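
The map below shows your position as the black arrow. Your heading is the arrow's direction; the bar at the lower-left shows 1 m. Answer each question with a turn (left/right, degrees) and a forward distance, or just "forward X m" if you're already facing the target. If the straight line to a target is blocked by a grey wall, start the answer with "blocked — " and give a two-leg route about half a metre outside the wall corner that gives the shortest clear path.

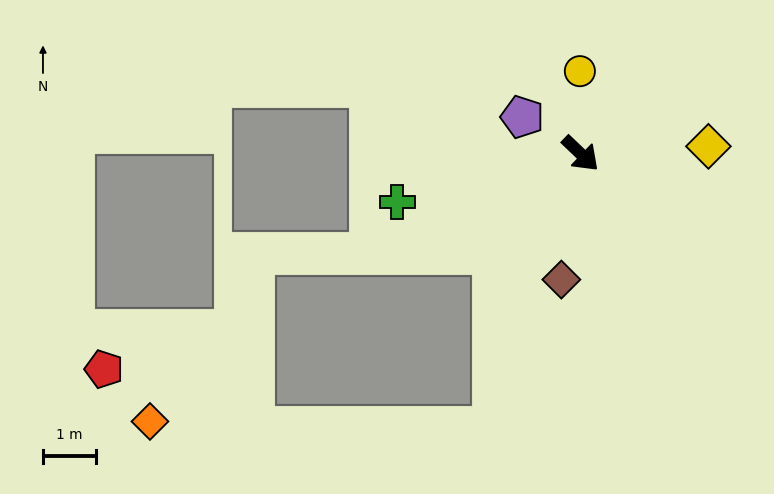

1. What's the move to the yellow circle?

turn left 134°, forward 1.5 m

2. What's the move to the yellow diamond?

turn left 47°, forward 2.4 m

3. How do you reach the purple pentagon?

turn right 168°, forward 1.3 m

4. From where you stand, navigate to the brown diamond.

turn right 55°, forward 2.4 m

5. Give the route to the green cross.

turn right 121°, forward 3.6 m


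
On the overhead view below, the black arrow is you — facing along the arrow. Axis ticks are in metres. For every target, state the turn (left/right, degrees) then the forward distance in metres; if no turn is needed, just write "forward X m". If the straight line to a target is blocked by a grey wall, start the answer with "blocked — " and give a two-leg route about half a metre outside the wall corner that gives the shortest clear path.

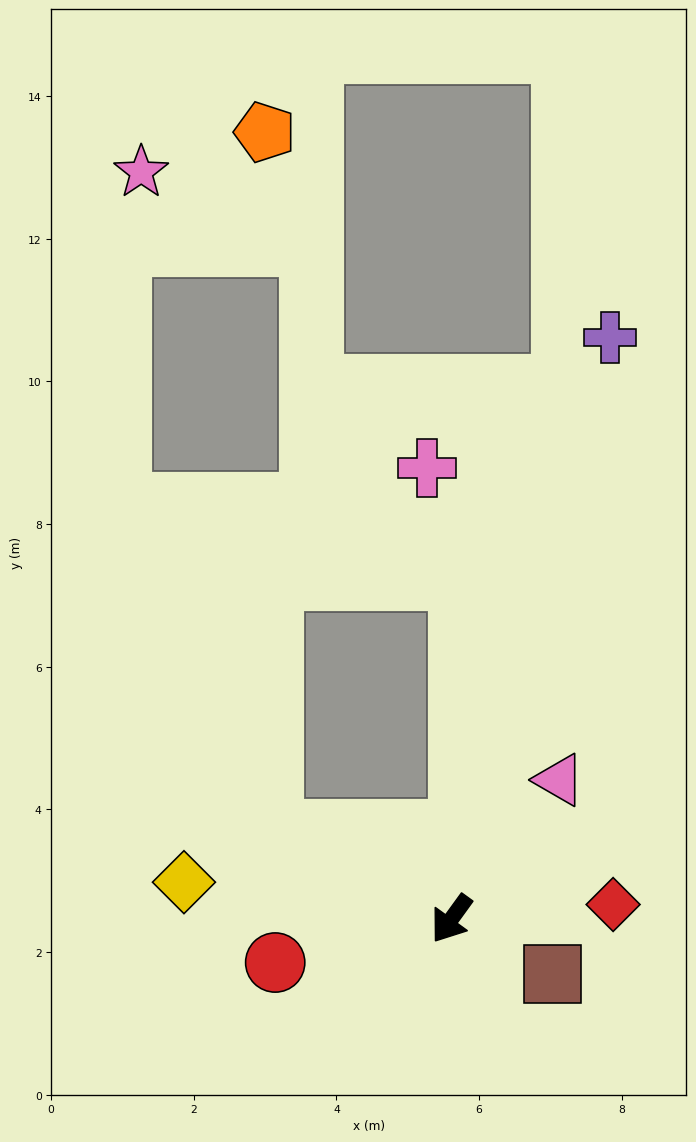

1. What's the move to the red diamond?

turn left 131°, forward 2.3 m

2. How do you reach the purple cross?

turn right 159°, forward 8.4 m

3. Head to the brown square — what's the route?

turn left 97°, forward 1.6 m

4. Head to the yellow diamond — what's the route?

turn right 62°, forward 3.8 m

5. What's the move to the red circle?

turn right 40°, forward 2.5 m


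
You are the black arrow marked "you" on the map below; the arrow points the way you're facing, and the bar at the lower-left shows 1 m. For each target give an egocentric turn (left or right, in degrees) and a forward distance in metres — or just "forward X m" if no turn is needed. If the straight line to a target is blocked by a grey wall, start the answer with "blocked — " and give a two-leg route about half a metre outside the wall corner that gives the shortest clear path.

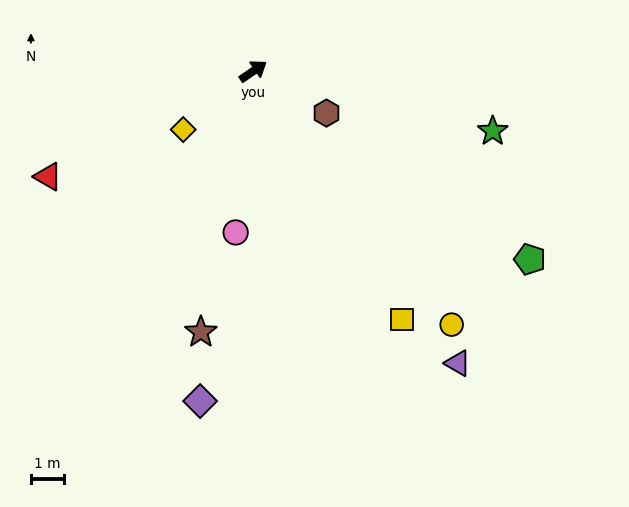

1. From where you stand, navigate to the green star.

turn right 48°, forward 7.4 m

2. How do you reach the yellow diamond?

turn right 175°, forward 2.7 m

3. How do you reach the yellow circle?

turn right 86°, forward 9.7 m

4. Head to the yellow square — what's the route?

turn right 93°, forward 8.7 m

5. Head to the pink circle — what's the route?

turn right 131°, forward 4.9 m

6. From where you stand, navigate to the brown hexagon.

turn right 64°, forward 2.5 m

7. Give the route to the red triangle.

turn left 173°, forward 6.9 m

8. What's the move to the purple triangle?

turn right 89°, forward 10.7 m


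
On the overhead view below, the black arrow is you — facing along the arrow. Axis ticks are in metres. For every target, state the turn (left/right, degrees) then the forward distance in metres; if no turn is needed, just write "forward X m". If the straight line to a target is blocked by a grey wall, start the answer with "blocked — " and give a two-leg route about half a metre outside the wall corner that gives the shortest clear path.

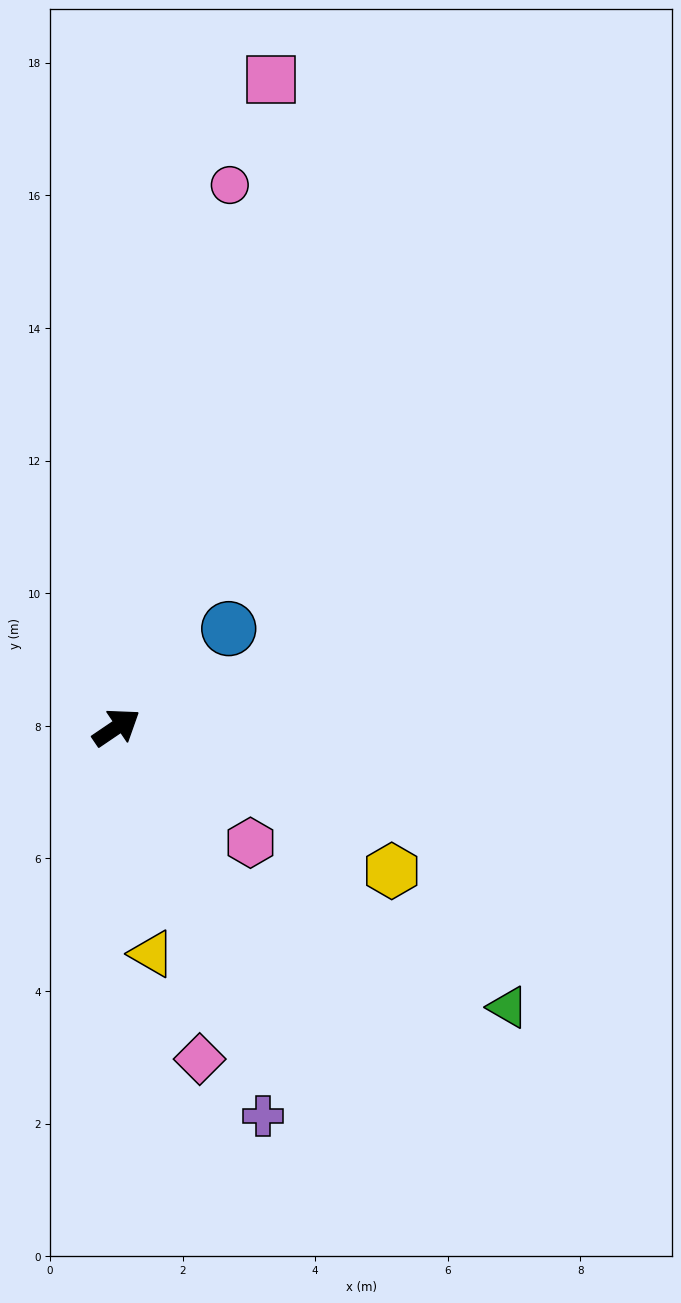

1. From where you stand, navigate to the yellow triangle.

turn right 115°, forward 3.5 m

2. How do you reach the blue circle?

turn left 7°, forward 2.3 m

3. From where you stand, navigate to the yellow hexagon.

turn right 62°, forward 4.7 m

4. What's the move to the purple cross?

turn right 103°, forward 6.3 m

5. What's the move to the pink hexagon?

turn right 75°, forward 2.7 m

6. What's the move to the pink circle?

turn left 44°, forward 8.4 m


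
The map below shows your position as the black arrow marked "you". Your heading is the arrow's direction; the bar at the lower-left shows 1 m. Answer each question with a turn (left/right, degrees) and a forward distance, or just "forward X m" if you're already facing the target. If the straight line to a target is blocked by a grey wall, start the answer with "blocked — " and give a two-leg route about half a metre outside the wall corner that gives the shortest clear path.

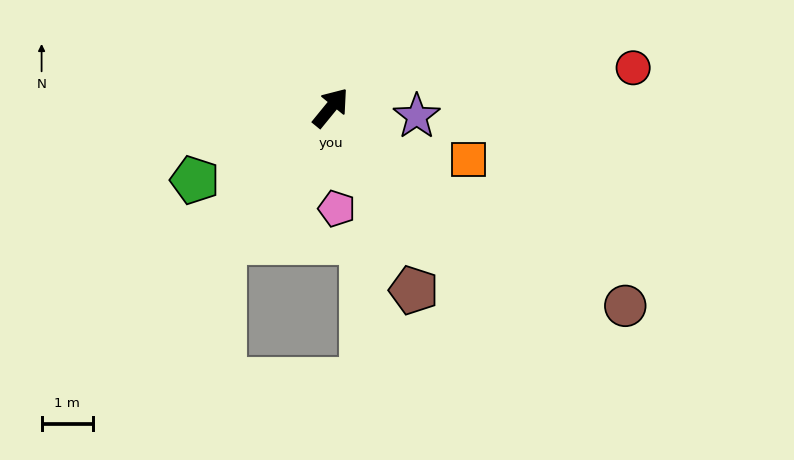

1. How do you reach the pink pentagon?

turn right 137°, forward 2.0 m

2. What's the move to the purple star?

turn right 57°, forward 1.7 m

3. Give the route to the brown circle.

turn right 85°, forward 6.9 m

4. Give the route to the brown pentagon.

turn right 116°, forward 3.9 m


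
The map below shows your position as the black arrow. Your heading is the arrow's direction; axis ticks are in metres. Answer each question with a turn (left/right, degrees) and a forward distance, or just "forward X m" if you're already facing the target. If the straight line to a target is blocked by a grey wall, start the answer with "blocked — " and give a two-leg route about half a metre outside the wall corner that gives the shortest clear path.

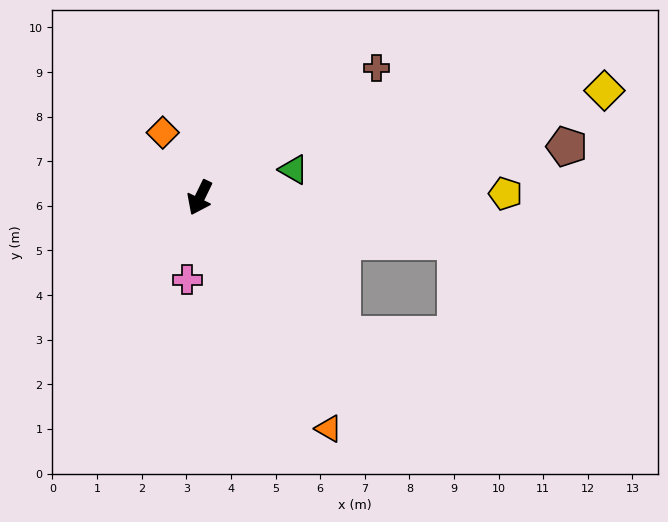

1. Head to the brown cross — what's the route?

turn left 152°, forward 4.9 m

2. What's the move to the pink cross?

turn left 17°, forward 1.9 m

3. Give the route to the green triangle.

turn left 133°, forward 2.2 m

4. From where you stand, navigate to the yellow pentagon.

turn left 117°, forward 6.9 m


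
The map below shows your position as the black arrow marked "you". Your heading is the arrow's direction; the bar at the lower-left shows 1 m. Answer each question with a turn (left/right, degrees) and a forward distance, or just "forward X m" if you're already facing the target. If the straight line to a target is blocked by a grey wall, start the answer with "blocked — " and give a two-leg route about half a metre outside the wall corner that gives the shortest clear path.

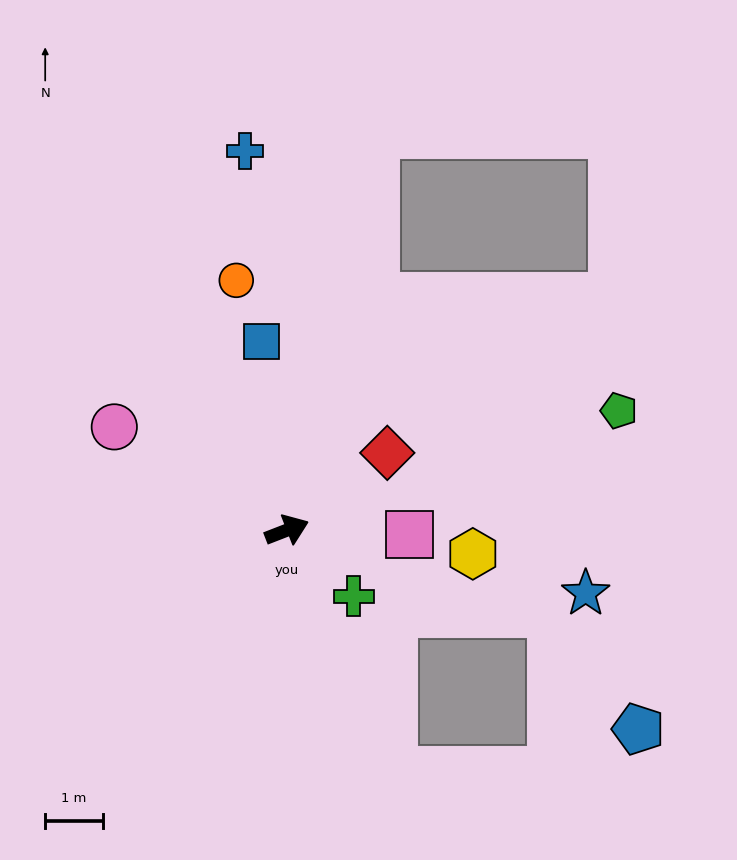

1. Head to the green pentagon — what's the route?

forward 6.1 m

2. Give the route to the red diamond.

turn left 16°, forward 2.2 m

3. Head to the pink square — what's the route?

turn right 23°, forward 2.1 m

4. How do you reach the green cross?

turn right 66°, forward 1.6 m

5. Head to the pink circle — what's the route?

turn left 128°, forward 3.5 m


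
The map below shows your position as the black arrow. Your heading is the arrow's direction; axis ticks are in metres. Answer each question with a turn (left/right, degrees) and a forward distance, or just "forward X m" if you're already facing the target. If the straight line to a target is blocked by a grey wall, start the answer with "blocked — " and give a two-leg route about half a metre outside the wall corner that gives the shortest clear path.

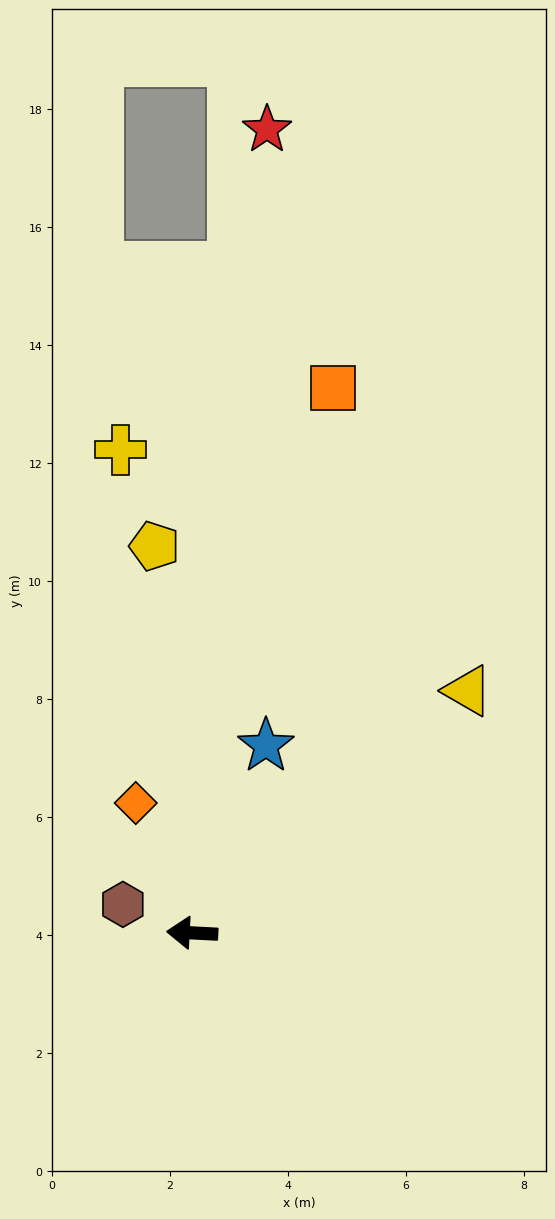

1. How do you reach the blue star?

turn right 109°, forward 3.4 m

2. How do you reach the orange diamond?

turn right 64°, forward 2.4 m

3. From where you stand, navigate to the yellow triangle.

turn right 136°, forward 6.2 m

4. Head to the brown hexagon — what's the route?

turn right 19°, forward 1.3 m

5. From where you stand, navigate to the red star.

turn right 92°, forward 13.7 m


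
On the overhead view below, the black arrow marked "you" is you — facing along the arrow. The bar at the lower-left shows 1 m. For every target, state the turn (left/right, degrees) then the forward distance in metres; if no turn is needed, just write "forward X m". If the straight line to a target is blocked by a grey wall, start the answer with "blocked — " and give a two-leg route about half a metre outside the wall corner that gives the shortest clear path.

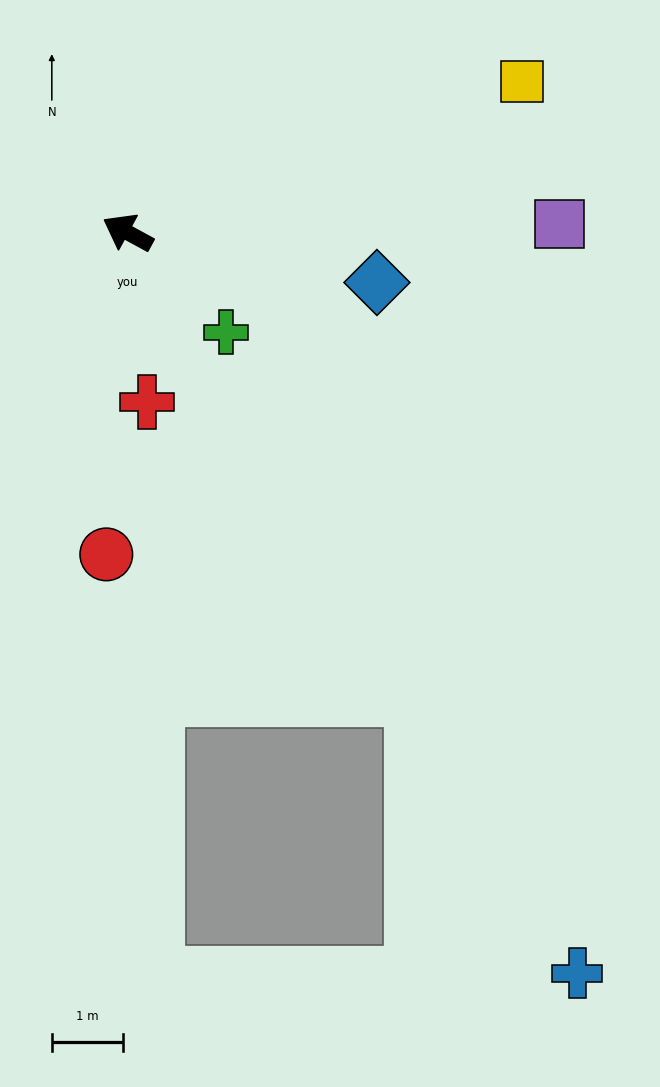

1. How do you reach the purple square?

turn right 150°, forward 6.1 m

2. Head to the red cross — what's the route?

turn left 125°, forward 2.4 m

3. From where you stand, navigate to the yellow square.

turn right 130°, forward 6.0 m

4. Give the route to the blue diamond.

turn right 163°, forward 3.6 m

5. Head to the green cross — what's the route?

turn left 163°, forward 2.0 m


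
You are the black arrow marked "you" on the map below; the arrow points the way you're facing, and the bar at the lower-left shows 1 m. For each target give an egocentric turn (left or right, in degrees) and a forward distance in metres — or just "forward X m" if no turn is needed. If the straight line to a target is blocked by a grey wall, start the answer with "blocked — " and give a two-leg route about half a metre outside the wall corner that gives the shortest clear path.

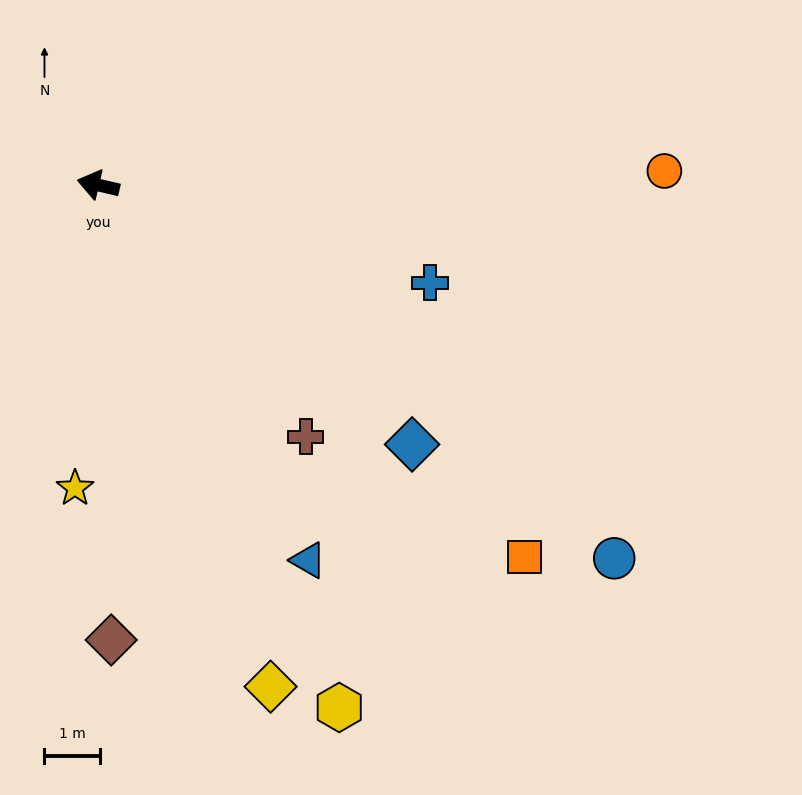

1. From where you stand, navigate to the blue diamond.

turn left 154°, forward 7.3 m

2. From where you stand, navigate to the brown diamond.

turn left 105°, forward 8.2 m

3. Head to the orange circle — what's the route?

turn right 165°, forward 10.2 m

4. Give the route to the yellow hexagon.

turn left 128°, forward 10.3 m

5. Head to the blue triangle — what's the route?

turn left 132°, forward 7.7 m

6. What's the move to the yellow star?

turn left 99°, forward 5.5 m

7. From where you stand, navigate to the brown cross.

turn left 143°, forward 5.9 m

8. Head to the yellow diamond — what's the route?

turn left 122°, forward 9.5 m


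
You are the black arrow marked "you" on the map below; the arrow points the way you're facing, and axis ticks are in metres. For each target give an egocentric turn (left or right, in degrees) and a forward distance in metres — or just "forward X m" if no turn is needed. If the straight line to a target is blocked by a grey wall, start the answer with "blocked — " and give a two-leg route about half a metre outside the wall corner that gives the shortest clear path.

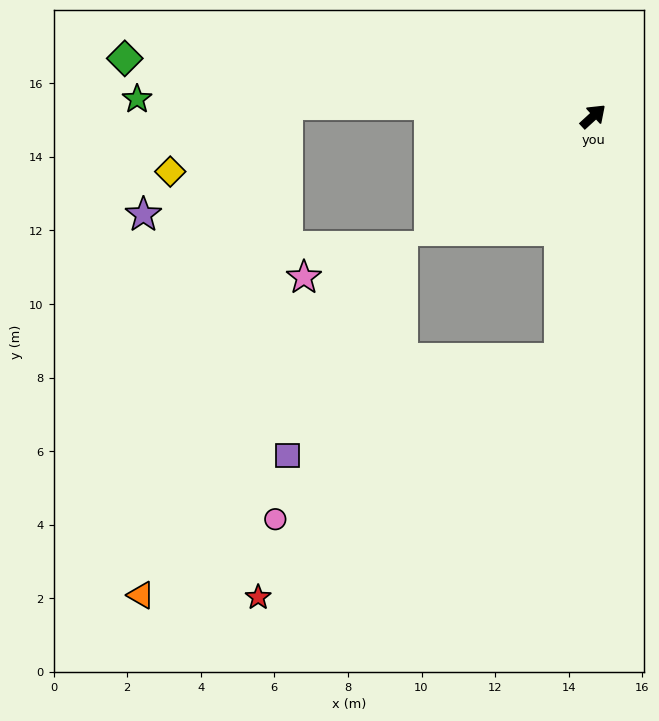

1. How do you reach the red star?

blocked — turn right 140°, forward 6.6 m, then turn right 44°, forward 10.5 m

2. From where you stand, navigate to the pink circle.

blocked — turn right 140°, forward 6.6 m, then turn right 53°, forward 8.9 m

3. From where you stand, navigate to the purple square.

blocked — turn right 140°, forward 6.6 m, then turn right 63°, forward 7.9 m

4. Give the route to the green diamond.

turn left 130°, forward 12.8 m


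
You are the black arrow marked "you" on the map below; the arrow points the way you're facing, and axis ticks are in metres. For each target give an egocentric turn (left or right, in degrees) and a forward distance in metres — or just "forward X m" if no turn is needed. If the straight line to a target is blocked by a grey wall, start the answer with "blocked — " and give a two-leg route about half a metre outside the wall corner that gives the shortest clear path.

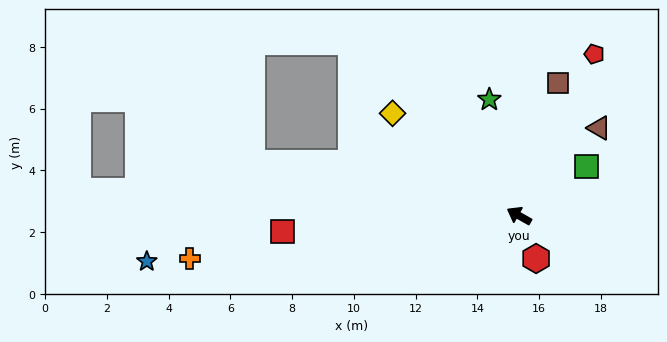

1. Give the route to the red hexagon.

turn left 141°, forward 1.5 m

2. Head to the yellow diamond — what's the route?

turn right 9°, forward 5.3 m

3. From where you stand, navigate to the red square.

turn left 33°, forward 7.7 m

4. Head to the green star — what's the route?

turn right 46°, forward 3.9 m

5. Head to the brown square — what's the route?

turn right 77°, forward 4.5 m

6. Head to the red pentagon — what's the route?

turn right 85°, forward 5.8 m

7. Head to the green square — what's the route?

turn right 115°, forward 2.7 m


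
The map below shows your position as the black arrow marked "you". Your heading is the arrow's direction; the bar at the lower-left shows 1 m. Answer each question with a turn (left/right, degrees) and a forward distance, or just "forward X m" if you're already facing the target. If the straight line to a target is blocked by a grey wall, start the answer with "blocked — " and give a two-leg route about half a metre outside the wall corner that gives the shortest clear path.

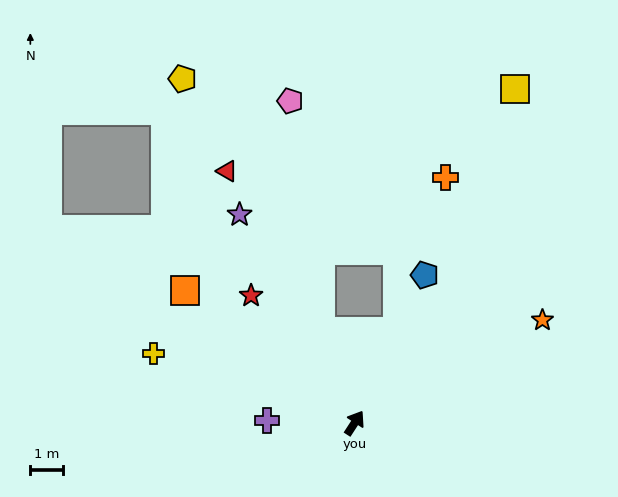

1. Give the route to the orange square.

turn left 85°, forward 6.5 m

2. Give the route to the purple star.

turn left 62°, forward 7.2 m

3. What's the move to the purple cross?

turn left 121°, forward 2.6 m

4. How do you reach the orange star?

turn right 28°, forward 6.5 m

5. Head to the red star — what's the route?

turn left 72°, forward 5.0 m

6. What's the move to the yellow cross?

turn left 104°, forward 6.4 m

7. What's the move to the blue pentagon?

turn left 8°, forward 4.9 m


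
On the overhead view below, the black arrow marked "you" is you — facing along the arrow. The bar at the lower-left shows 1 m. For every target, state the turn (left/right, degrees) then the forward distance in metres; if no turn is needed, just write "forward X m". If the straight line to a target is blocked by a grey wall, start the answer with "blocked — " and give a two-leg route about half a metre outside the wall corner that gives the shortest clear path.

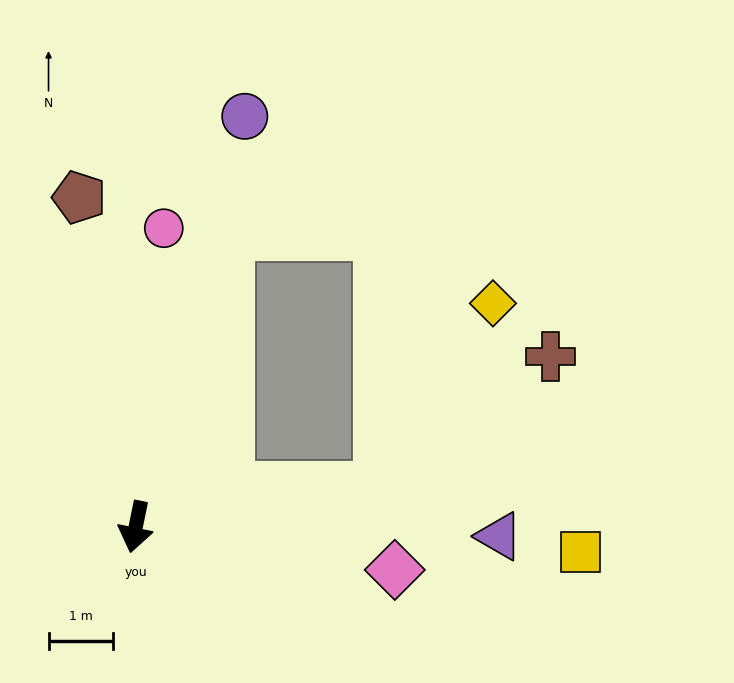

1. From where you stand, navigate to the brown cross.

blocked — turn left 110°, forward 3.9 m, then turn left 30°, forward 3.3 m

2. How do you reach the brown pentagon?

turn right 159°, forward 5.2 m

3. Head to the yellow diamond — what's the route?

blocked — turn left 110°, forward 3.9 m, then turn left 50°, forward 3.4 m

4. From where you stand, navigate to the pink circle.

turn right 174°, forward 4.7 m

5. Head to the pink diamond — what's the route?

turn left 92°, forward 4.1 m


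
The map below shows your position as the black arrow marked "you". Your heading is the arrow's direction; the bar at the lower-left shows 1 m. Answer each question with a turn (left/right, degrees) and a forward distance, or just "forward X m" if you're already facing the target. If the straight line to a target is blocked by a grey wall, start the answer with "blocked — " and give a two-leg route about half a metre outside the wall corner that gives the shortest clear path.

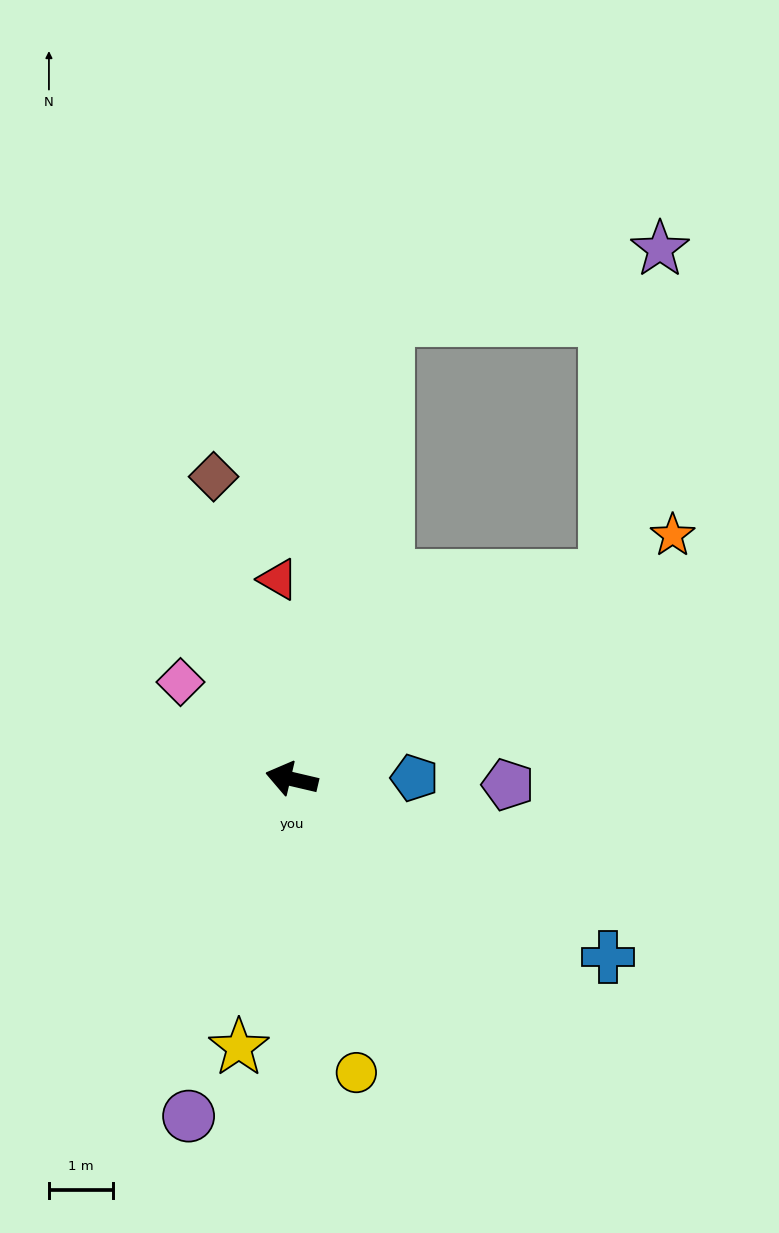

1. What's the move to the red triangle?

turn right 73°, forward 3.1 m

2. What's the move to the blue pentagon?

turn right 166°, forward 1.9 m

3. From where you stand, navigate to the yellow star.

turn left 92°, forward 4.3 m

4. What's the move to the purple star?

blocked — turn right 134°, forward 5.9 m, then turn left 48°, forward 5.2 m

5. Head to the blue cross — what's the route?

turn left 164°, forward 5.7 m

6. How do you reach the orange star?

turn right 134°, forward 7.1 m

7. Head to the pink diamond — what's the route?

turn right 28°, forward 2.3 m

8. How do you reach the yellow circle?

turn left 116°, forward 4.7 m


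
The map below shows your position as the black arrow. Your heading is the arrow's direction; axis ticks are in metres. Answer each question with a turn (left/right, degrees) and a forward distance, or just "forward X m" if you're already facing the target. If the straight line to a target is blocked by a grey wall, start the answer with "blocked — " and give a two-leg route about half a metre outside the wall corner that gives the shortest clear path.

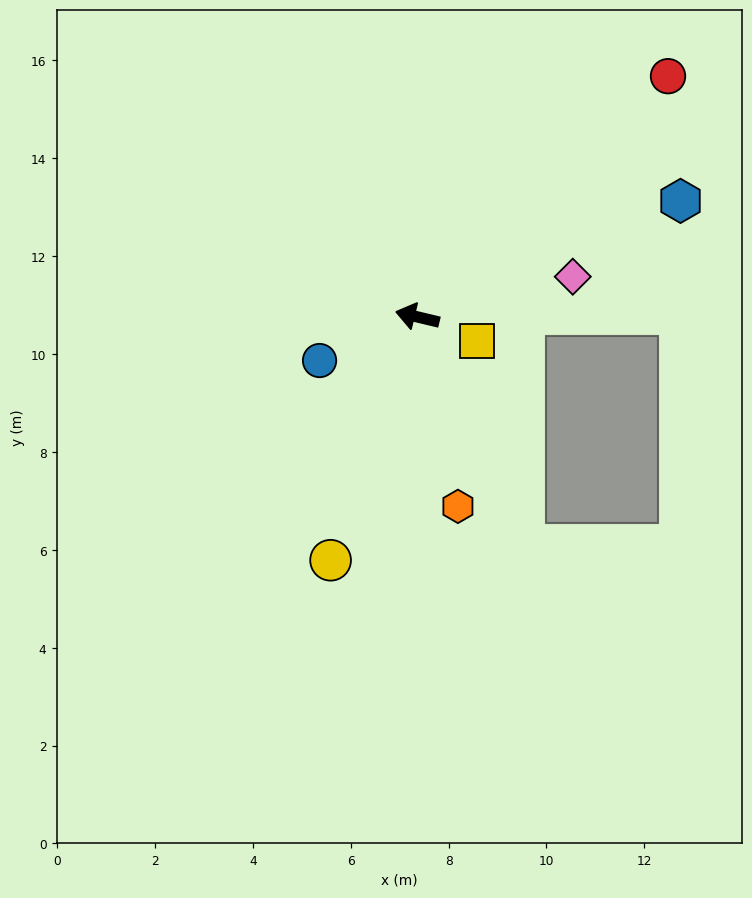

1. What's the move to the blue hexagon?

turn right 143°, forward 5.9 m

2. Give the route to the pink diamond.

turn right 152°, forward 3.3 m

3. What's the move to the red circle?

turn right 123°, forward 7.1 m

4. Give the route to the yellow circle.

turn left 84°, forward 5.3 m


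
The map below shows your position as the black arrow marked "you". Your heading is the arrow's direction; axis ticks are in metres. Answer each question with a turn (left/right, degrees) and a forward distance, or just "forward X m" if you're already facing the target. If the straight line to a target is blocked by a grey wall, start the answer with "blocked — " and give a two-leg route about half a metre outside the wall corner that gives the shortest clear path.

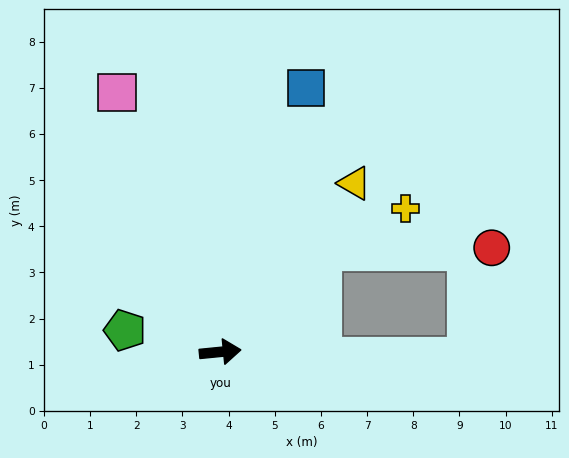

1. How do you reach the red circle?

blocked — turn left 39°, forward 3.1 m, then turn right 44°, forward 3.7 m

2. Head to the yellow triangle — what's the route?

turn left 46°, forward 4.7 m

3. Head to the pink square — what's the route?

turn left 106°, forward 6.0 m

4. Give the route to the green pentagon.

turn left 162°, forward 2.1 m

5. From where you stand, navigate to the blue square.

turn left 66°, forward 6.0 m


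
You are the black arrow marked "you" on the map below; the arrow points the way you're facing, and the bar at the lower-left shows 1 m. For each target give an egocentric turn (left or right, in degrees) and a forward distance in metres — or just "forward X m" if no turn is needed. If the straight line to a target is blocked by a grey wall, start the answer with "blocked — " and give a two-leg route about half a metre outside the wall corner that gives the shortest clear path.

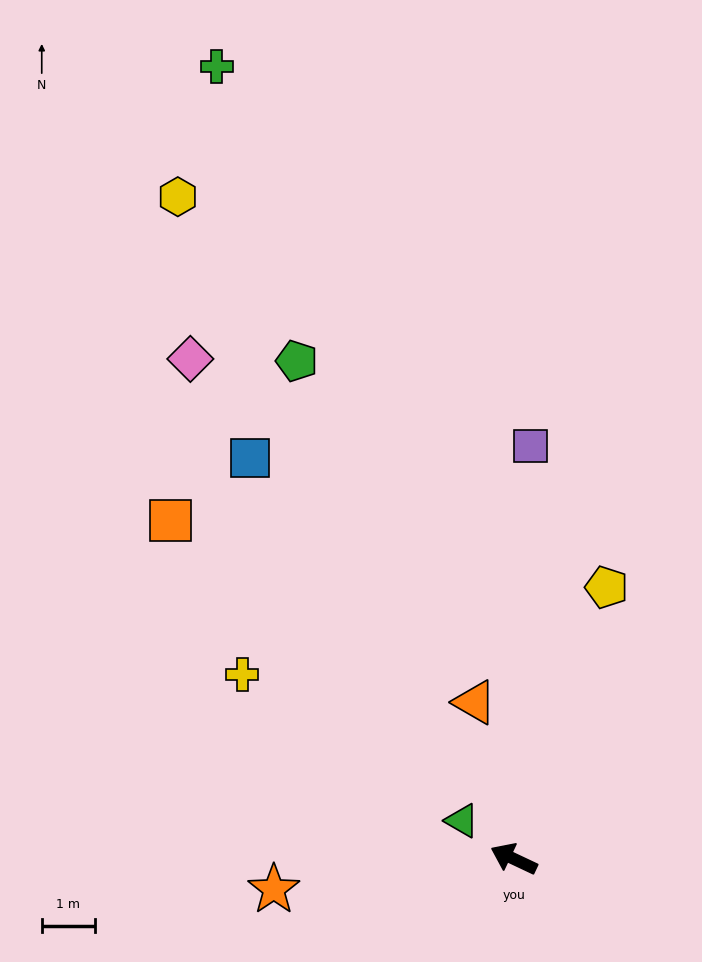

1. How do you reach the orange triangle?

turn right 51°, forward 3.0 m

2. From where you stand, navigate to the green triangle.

turn right 11°, forward 1.2 m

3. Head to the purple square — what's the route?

turn right 67°, forward 7.8 m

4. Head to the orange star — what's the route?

turn left 33°, forward 4.6 m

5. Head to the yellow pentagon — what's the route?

turn right 84°, forward 5.4 m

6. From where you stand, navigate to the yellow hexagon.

turn right 38°, forward 14.0 m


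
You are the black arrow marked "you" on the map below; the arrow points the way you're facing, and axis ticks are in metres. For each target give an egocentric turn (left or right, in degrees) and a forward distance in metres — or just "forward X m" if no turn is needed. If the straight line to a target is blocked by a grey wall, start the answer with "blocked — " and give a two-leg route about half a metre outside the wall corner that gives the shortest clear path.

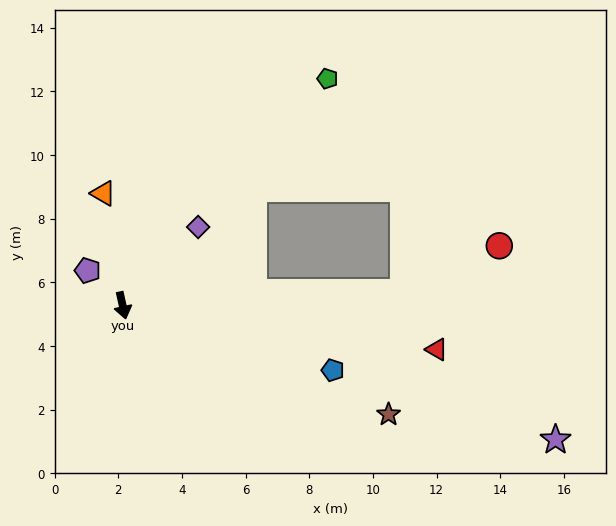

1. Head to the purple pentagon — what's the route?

turn right 147°, forward 1.6 m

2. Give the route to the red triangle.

turn left 70°, forward 10.0 m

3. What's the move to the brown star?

turn left 55°, forward 9.0 m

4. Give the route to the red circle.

blocked — turn left 80°, forward 8.8 m, then turn left 23°, forward 3.4 m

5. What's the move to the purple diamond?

turn left 124°, forward 3.4 m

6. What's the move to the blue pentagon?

turn left 60°, forward 6.9 m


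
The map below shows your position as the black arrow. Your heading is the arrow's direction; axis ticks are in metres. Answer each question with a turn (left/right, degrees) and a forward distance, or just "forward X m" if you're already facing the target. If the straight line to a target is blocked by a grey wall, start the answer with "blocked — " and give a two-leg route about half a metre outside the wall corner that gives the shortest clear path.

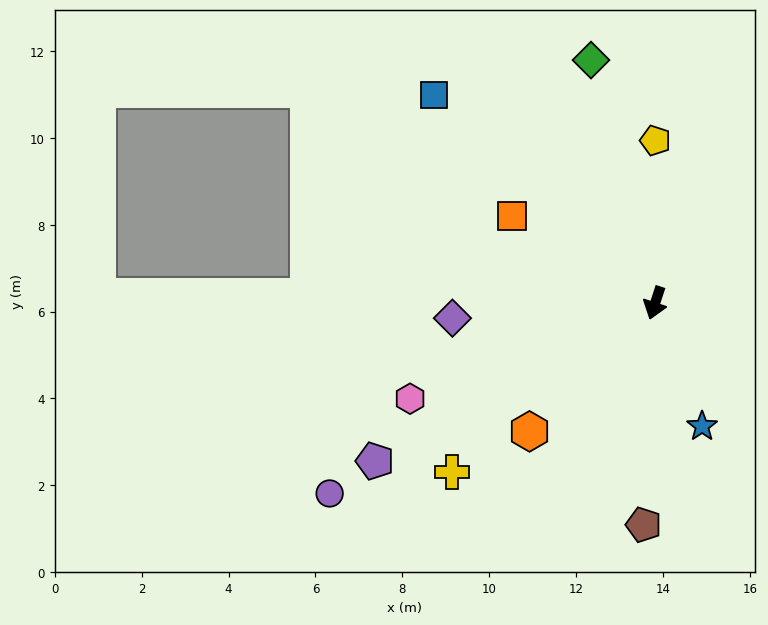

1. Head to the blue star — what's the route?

turn left 39°, forward 3.0 m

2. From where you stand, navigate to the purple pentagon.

turn right 42°, forward 7.4 m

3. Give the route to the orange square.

turn right 103°, forward 3.9 m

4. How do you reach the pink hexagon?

turn right 51°, forward 6.1 m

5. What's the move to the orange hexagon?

turn right 26°, forward 4.1 m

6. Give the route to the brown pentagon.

turn left 15°, forward 5.1 m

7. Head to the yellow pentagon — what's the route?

turn right 162°, forward 3.7 m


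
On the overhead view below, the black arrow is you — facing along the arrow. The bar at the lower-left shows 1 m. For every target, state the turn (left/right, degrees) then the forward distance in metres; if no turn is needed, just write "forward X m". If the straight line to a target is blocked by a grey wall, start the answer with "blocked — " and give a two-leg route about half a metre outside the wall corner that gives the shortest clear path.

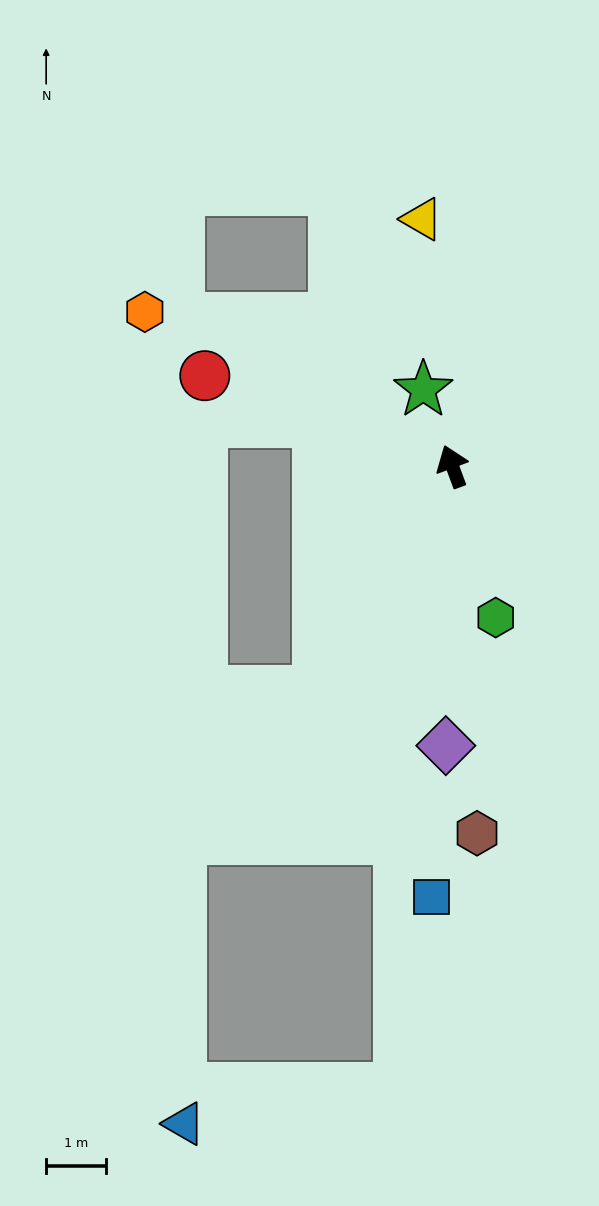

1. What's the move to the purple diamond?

turn left 158°, forward 4.7 m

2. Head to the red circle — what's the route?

turn left 50°, forward 4.4 m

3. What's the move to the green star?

forward 1.4 m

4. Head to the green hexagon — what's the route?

turn left 176°, forward 2.6 m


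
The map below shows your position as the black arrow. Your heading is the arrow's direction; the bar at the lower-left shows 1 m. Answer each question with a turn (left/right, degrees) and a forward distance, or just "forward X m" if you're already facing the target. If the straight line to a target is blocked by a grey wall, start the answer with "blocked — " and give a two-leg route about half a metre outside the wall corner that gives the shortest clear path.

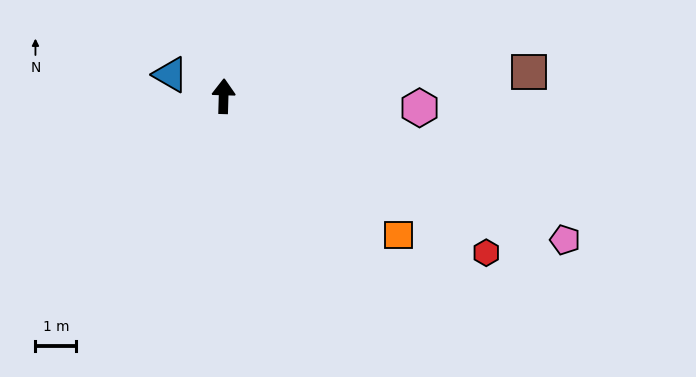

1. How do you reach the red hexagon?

turn right 119°, forward 7.5 m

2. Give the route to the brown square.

turn right 84°, forward 7.5 m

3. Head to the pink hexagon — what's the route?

turn right 92°, forward 4.8 m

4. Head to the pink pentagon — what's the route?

turn right 111°, forward 9.1 m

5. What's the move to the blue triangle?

turn left 70°, forward 1.4 m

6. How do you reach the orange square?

turn right 127°, forward 5.5 m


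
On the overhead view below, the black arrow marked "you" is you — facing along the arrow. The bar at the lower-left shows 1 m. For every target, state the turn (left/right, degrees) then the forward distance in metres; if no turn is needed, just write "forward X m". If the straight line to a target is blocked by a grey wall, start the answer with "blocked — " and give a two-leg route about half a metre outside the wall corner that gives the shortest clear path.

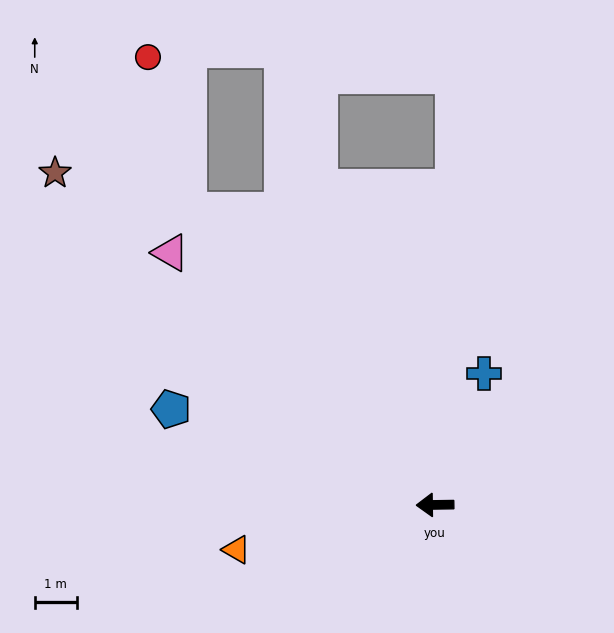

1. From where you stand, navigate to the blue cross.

turn right 111°, forward 3.3 m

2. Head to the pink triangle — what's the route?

turn right 44°, forward 8.7 m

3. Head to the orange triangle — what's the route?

turn left 12°, forward 4.8 m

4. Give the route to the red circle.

blocked — turn right 51°, forward 9.1 m, then turn right 25°, forward 3.7 m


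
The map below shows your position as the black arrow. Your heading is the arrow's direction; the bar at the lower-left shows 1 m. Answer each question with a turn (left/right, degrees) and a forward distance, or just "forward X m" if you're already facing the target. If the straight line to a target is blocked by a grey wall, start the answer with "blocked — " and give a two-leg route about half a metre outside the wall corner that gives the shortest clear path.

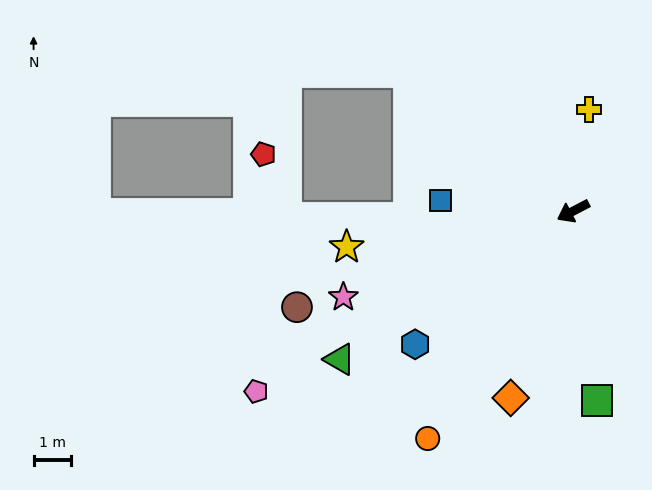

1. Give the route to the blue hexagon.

turn left 13°, forward 5.5 m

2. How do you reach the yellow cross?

turn right 126°, forward 2.8 m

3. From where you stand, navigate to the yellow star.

turn right 19°, forward 6.1 m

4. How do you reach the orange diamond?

turn left 44°, forward 5.3 m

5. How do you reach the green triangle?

turn left 5°, forward 7.4 m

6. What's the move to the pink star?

turn right 7°, forward 6.6 m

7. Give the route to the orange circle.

turn left 30°, forward 7.2 m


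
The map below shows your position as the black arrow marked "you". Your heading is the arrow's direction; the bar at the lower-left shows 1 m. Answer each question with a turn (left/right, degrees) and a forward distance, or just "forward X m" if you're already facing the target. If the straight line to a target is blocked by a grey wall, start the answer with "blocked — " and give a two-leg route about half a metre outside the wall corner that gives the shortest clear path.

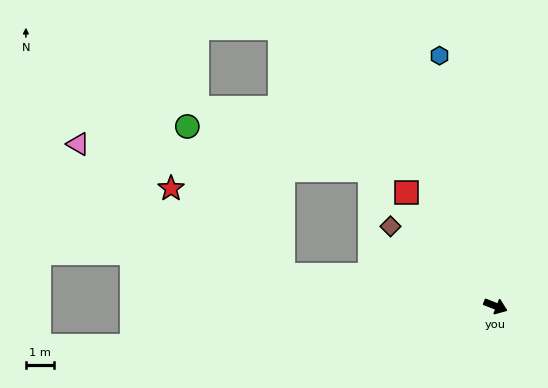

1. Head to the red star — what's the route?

blocked — turn right 167°, forward 7.7 m, then turn right 29°, forward 5.1 m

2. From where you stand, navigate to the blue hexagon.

turn left 124°, forward 9.2 m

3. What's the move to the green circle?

blocked — turn right 167°, forward 7.7 m, then turn right 49°, forward 6.3 m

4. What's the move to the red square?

turn left 149°, forward 5.2 m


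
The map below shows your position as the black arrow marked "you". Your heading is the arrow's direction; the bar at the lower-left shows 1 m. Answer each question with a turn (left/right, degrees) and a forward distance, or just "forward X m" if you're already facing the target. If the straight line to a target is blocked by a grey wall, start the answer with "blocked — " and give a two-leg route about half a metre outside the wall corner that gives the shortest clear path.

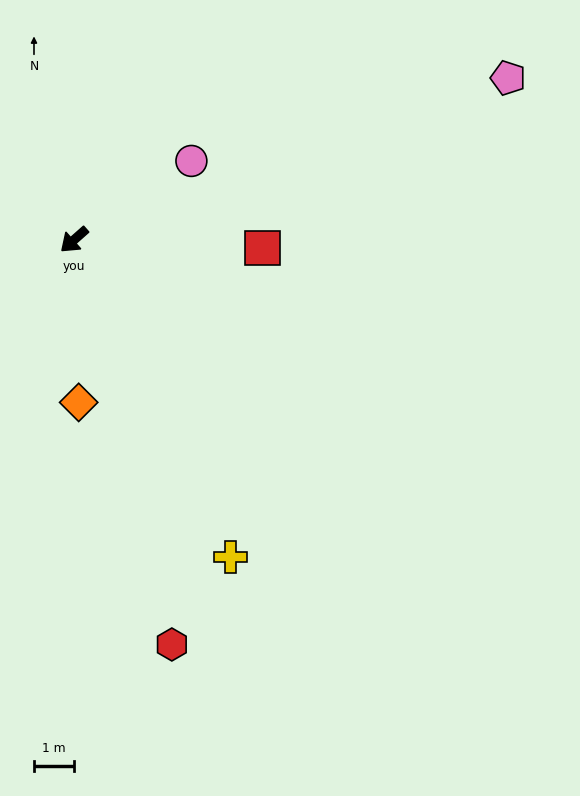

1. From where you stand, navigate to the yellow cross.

turn left 75°, forward 8.8 m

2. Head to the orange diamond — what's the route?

turn left 50°, forward 4.0 m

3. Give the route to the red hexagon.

turn left 62°, forward 10.3 m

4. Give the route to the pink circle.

turn left 172°, forward 3.5 m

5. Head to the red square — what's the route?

turn left 136°, forward 4.7 m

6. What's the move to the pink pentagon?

turn left 159°, forward 11.5 m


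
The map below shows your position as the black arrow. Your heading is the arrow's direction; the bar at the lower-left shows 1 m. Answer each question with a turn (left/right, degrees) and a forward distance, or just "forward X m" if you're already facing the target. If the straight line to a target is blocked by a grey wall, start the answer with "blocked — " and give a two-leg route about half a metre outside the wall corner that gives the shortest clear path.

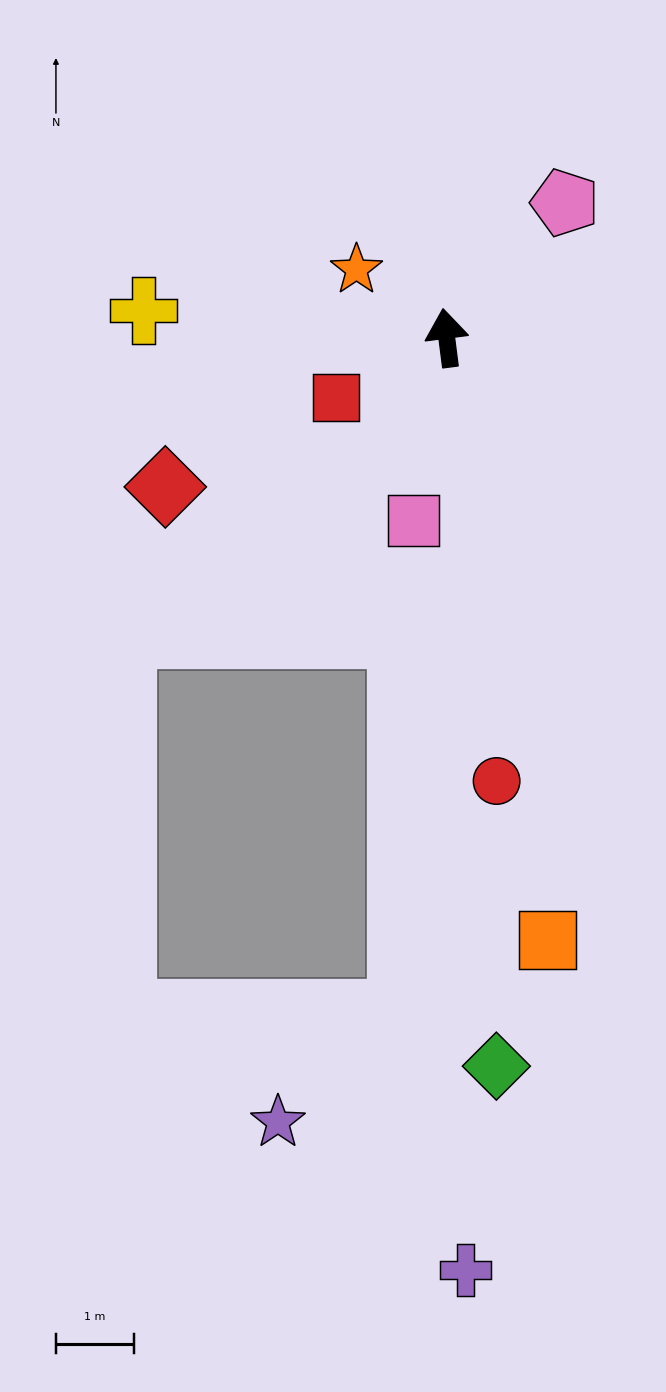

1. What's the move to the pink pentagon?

turn right 48°, forward 2.3 m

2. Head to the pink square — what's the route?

turn left 162°, forward 2.4 m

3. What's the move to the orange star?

turn left 46°, forward 1.4 m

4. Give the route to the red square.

turn left 111°, forward 1.6 m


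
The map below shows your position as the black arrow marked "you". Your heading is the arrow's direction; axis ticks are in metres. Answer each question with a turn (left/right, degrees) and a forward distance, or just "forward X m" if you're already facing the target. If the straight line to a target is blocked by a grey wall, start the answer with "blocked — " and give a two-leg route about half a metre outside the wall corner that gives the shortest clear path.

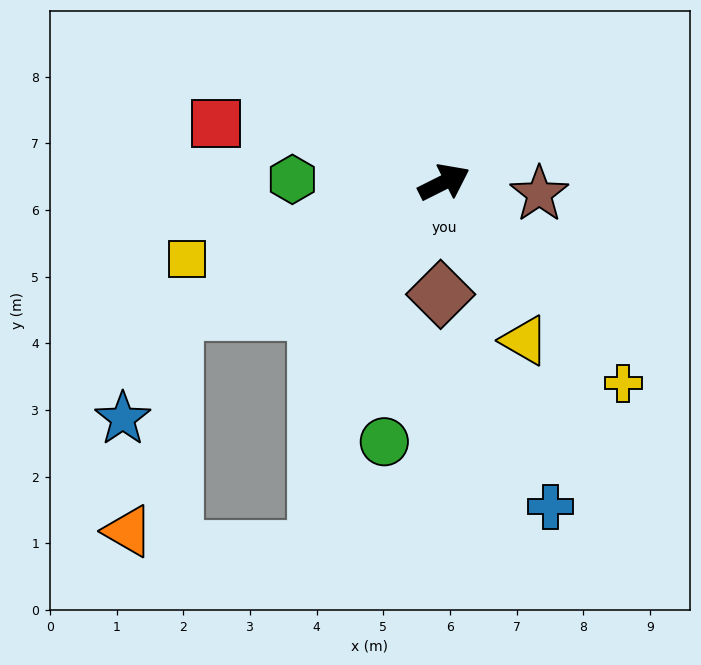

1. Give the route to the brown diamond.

turn right 118°, forward 1.7 m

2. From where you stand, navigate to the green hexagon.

turn left 152°, forward 2.3 m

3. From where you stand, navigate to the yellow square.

turn left 170°, forward 4.0 m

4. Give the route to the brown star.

turn right 34°, forward 1.4 m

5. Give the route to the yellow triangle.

turn right 90°, forward 2.7 m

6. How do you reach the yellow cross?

turn right 75°, forward 4.0 m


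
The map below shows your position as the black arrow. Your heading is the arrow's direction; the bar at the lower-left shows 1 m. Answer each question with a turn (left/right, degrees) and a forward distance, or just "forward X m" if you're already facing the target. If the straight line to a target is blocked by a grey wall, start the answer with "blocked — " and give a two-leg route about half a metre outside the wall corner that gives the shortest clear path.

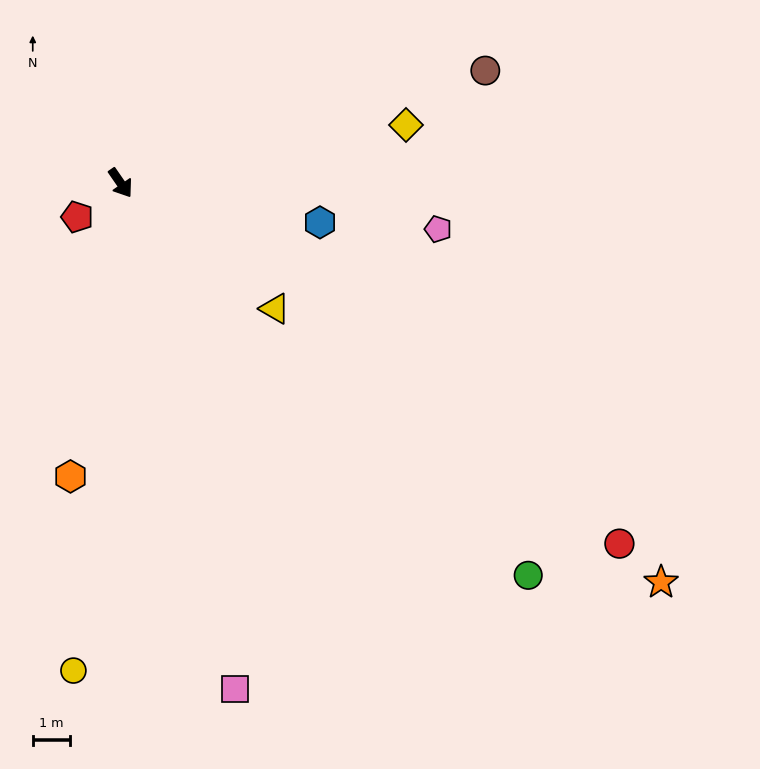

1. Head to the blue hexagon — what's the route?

turn left 44°, forward 5.4 m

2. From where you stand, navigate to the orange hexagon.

turn right 44°, forward 7.9 m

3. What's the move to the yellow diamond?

turn left 67°, forward 7.7 m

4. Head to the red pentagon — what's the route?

turn right 87°, forward 1.5 m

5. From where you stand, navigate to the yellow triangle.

turn left 16°, forward 5.3 m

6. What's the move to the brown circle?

turn left 72°, forward 10.1 m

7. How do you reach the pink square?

turn right 22°, forward 13.8 m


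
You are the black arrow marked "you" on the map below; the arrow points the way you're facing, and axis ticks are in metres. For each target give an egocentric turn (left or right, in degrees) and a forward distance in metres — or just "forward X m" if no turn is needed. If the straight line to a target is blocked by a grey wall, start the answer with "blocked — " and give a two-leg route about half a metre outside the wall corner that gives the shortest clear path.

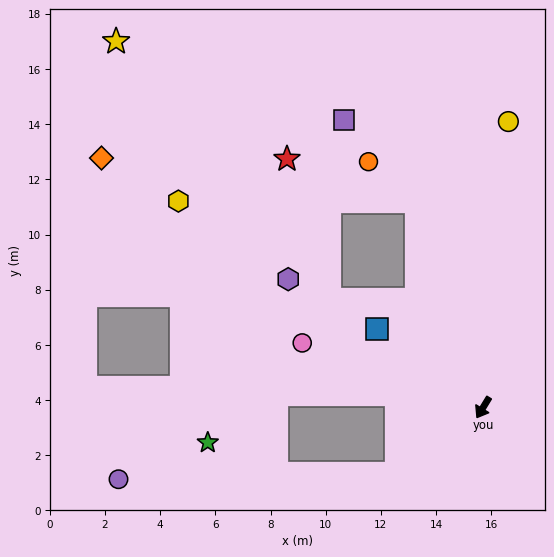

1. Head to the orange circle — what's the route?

blocked — turn right 131°, forward 7.9 m, then turn left 33°, forward 2.2 m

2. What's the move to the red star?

blocked — turn right 131°, forward 7.9 m, then turn left 54°, forward 4.9 m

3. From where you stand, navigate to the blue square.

turn right 95°, forward 4.8 m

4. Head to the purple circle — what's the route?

blocked — turn right 21°, forward 3.9 m, then turn right 37°, forward 10.1 m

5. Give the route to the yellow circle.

turn right 154°, forward 10.4 m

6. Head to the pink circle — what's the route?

turn right 78°, forward 7.0 m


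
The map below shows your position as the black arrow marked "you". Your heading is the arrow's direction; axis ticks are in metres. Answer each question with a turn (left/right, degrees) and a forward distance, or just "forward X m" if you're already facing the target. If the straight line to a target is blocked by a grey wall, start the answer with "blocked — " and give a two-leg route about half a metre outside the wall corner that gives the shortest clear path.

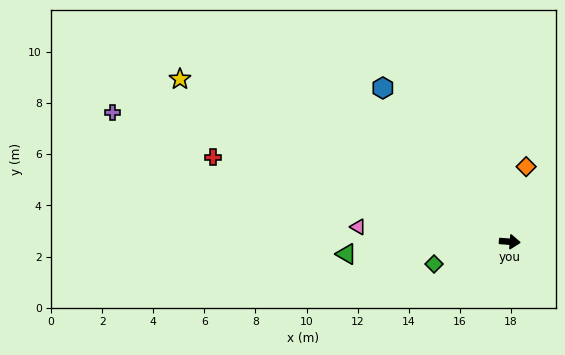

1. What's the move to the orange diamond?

turn left 82°, forward 3.0 m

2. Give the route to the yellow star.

turn left 158°, forward 14.4 m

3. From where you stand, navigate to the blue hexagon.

turn left 134°, forward 7.8 m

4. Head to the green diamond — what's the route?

turn right 159°, forward 3.1 m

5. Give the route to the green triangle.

turn right 171°, forward 6.4 m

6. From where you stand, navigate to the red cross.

turn left 168°, forward 12.1 m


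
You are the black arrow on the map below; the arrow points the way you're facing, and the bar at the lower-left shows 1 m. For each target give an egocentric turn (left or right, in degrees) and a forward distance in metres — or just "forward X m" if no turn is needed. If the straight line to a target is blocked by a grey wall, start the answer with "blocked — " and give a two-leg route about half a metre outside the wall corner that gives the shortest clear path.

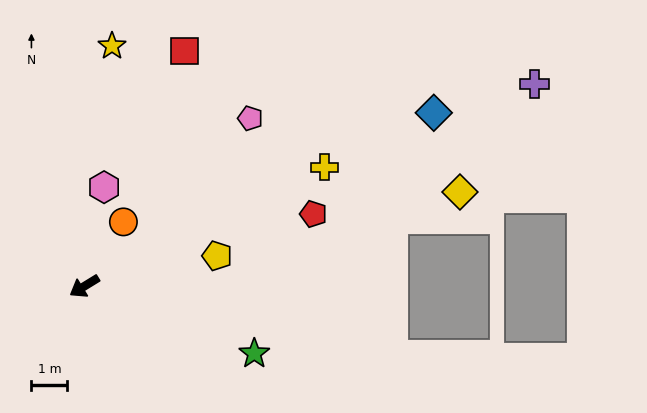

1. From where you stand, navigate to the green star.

turn left 127°, forward 5.1 m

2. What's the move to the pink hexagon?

turn right 133°, forward 2.8 m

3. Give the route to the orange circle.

turn right 153°, forward 2.1 m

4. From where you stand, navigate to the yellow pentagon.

turn left 161°, forward 3.8 m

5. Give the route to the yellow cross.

turn left 175°, forward 7.4 m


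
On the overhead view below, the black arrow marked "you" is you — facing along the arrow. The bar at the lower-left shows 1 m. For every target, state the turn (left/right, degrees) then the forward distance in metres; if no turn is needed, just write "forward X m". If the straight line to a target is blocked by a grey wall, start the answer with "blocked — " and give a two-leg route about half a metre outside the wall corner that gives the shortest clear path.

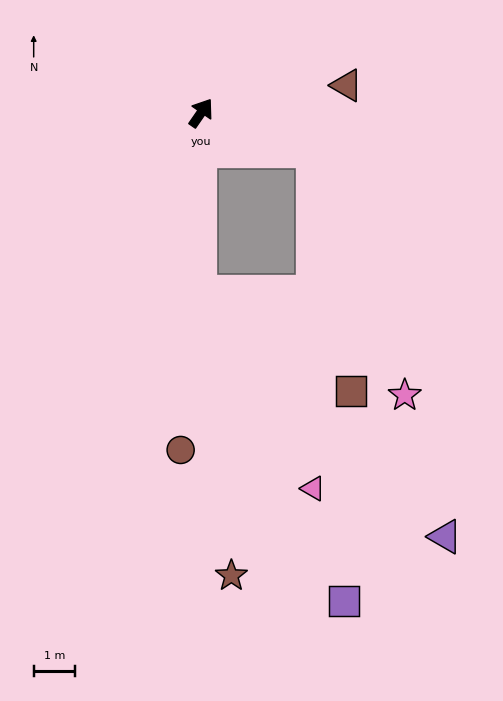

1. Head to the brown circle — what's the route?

turn right 149°, forward 8.2 m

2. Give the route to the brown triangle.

turn right 45°, forward 3.6 m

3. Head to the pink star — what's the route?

blocked — turn right 74°, forward 2.9 m, then turn right 51°, forward 6.3 m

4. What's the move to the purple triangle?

blocked — turn right 146°, forward 4.3 m, then turn left 46°, forward 8.4 m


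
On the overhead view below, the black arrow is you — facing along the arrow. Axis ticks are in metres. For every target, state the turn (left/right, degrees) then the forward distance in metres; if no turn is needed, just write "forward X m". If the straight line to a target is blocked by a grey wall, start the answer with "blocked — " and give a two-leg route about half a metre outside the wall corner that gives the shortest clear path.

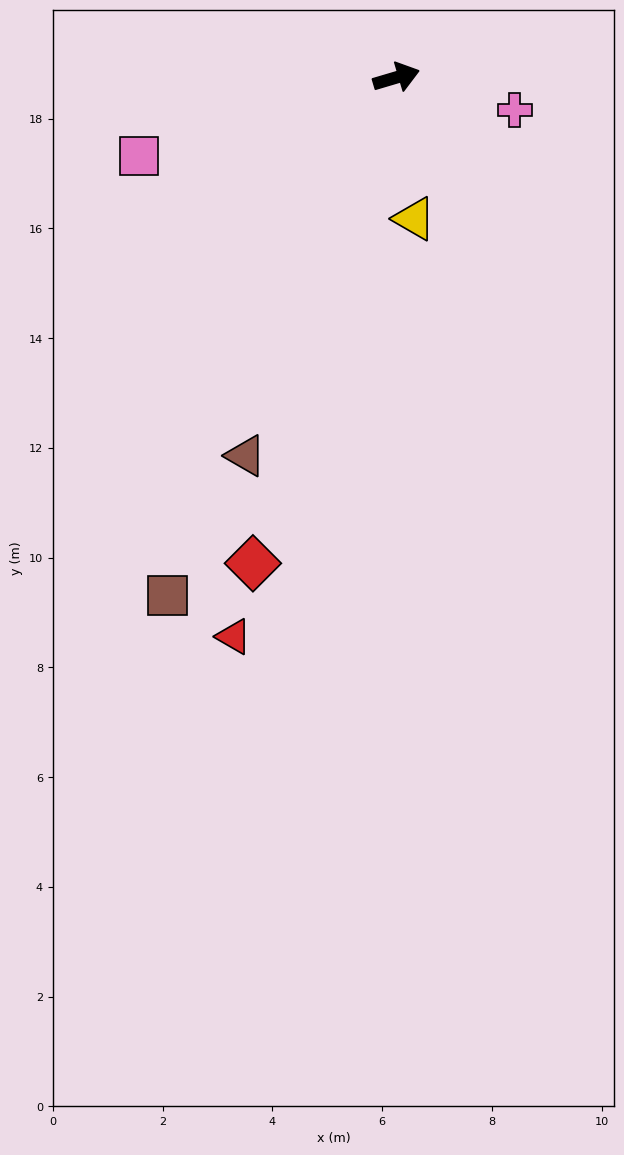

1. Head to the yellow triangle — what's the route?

turn right 99°, forward 2.6 m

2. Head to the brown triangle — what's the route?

turn right 128°, forward 7.4 m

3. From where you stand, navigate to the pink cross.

turn right 32°, forward 2.2 m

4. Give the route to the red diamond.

turn right 123°, forward 9.2 m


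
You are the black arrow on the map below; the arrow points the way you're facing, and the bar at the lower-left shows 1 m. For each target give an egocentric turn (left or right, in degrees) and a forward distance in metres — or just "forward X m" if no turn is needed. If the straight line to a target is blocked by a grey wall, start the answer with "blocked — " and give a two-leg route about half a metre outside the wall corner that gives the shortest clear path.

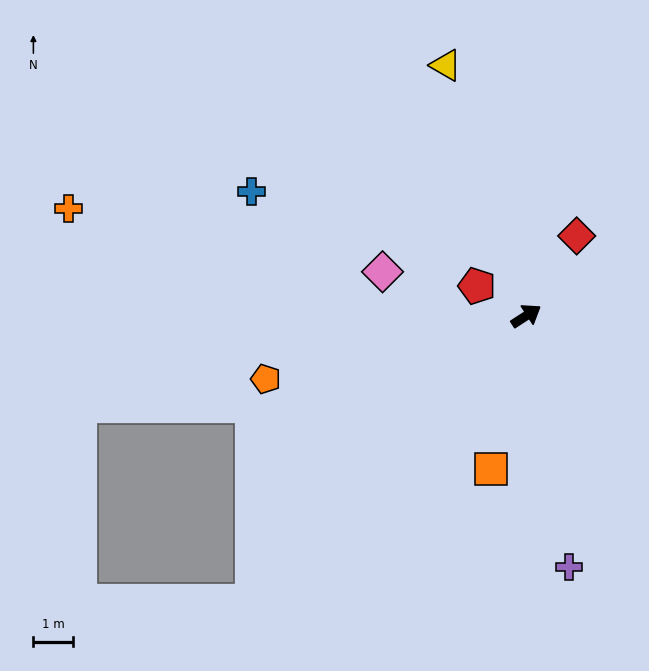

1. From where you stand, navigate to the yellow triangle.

turn left 75°, forward 6.6 m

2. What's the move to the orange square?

turn right 136°, forward 3.9 m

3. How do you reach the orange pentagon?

turn left 161°, forward 6.7 m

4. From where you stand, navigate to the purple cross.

turn right 113°, forward 6.4 m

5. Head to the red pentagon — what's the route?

turn left 116°, forward 1.4 m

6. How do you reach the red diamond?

turn left 25°, forward 2.4 m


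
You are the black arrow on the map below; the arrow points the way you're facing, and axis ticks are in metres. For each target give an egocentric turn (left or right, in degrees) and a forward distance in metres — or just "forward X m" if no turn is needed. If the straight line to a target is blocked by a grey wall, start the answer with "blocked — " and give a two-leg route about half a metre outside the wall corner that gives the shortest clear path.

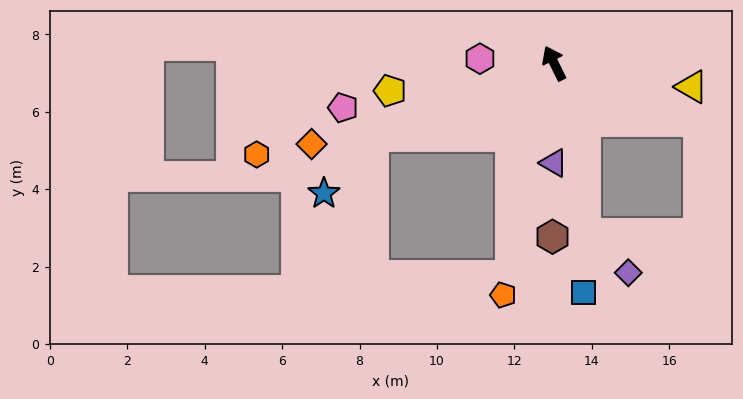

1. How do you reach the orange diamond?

turn left 82°, forward 6.6 m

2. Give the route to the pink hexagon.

turn left 60°, forward 1.9 m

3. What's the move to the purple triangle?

turn left 153°, forward 2.6 m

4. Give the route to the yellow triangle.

turn right 126°, forward 3.6 m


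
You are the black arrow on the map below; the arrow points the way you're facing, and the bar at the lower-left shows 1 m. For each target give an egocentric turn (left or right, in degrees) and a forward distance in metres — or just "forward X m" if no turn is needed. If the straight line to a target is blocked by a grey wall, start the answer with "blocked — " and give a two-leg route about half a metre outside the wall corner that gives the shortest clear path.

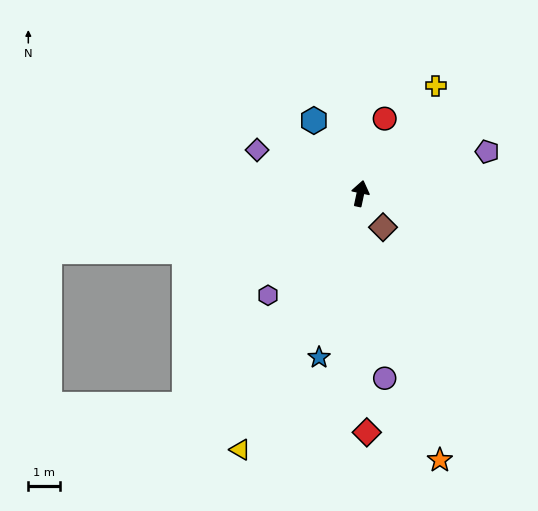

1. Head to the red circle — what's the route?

turn right 6°, forward 2.5 m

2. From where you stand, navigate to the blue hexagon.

turn left 45°, forward 2.7 m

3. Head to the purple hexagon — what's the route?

turn left 150°, forward 4.3 m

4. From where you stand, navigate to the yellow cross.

turn right 23°, forward 4.1 m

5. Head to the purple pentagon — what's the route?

turn right 60°, forward 4.2 m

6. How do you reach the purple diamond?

turn left 79°, forward 3.5 m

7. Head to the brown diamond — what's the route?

turn right 134°, forward 1.3 m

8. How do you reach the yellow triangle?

turn left 167°, forward 8.9 m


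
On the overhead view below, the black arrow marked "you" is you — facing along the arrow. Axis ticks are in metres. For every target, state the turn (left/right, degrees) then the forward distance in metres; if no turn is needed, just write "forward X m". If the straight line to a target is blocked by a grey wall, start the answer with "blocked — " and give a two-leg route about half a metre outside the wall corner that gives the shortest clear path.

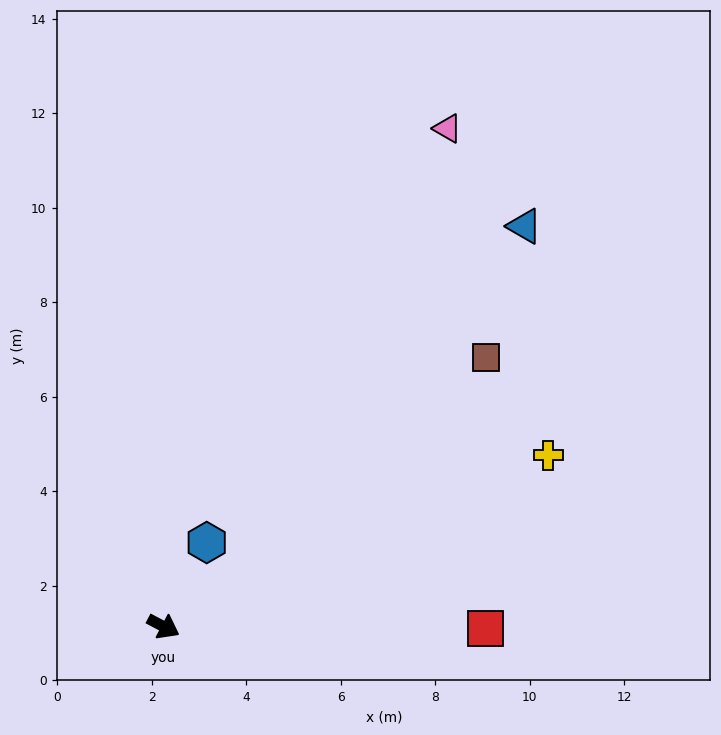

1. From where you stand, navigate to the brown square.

turn left 68°, forward 8.9 m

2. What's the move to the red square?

turn left 27°, forward 6.8 m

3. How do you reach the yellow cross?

turn left 52°, forward 8.9 m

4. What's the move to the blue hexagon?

turn left 91°, forward 2.0 m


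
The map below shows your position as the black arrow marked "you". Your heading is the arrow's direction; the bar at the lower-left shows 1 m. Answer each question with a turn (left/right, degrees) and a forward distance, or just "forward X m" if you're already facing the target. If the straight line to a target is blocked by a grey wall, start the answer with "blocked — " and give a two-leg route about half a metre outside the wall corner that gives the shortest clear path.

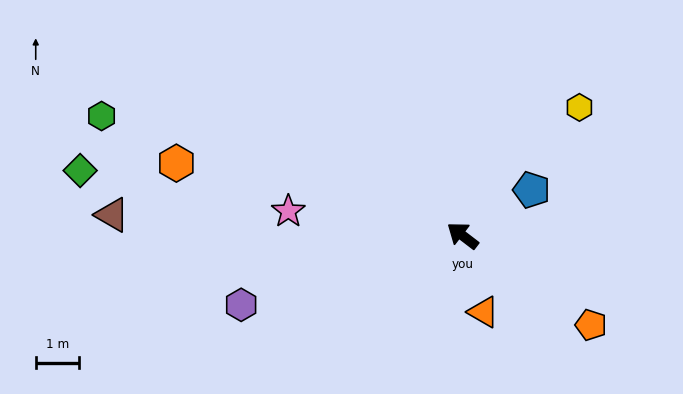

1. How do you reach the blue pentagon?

turn right 109°, forward 1.9 m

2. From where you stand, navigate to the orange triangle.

turn left 143°, forward 1.8 m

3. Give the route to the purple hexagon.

turn left 55°, forward 5.3 m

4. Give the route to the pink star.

turn left 29°, forward 4.0 m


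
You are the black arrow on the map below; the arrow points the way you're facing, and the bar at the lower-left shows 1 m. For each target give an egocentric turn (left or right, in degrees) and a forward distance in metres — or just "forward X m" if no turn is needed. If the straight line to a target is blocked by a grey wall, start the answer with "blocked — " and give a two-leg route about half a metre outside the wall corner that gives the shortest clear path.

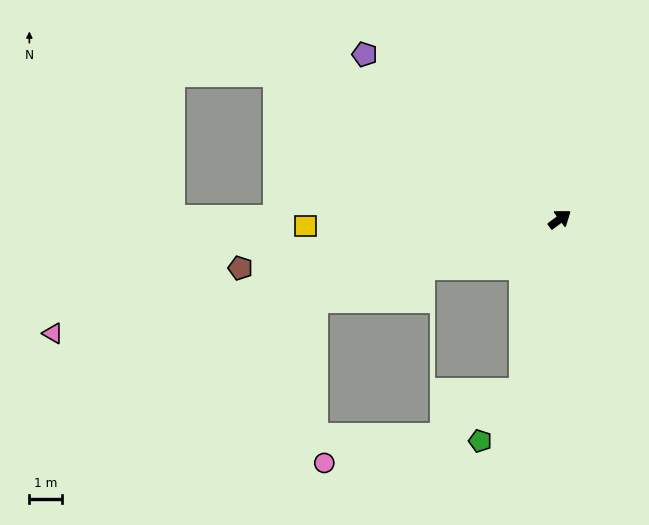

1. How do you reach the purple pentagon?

turn left 103°, forward 7.8 m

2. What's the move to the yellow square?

turn left 145°, forward 7.8 m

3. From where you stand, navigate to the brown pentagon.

turn left 152°, forward 9.9 m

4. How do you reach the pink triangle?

turn left 156°, forward 15.9 m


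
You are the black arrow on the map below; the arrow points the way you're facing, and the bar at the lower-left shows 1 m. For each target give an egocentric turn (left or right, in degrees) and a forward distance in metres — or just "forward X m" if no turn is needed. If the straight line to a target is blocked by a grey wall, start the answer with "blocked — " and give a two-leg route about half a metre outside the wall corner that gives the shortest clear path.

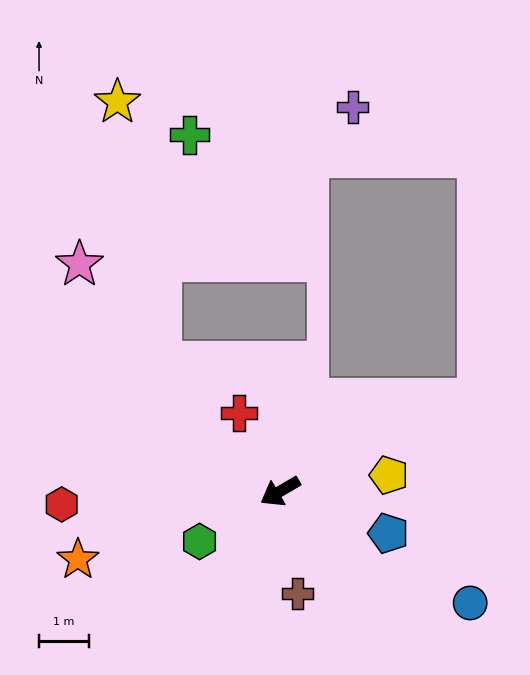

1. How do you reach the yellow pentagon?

turn left 158°, forward 2.2 m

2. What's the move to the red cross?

turn right 93°, forward 1.8 m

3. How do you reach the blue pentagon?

turn left 128°, forward 2.3 m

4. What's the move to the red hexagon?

turn right 27°, forward 4.4 m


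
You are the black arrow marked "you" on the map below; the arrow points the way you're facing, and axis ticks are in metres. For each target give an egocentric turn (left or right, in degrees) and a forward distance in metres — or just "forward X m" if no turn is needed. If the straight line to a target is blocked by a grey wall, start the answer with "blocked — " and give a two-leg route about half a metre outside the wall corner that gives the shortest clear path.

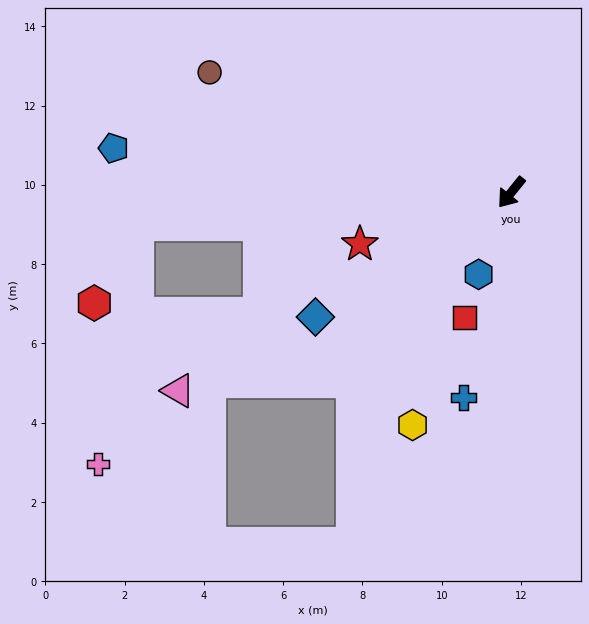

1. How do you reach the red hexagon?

blocked — turn right 46°, forward 9.5 m, then turn left 56°, forward 2.3 m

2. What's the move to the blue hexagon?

turn left 17°, forward 2.2 m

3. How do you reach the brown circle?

turn right 73°, forward 8.2 m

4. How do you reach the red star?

turn right 32°, forward 4.0 m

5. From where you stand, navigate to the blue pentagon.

turn right 57°, forward 10.1 m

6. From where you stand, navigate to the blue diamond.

turn right 19°, forward 5.9 m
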